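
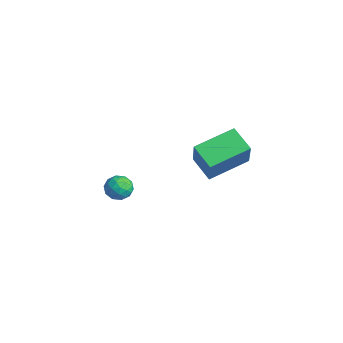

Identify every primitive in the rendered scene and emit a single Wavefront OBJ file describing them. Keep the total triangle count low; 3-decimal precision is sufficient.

v -3.047 2.982 1.921
v -4.23 2.752 2.573
v -3.117 4.998 2.505
v -4.3 4.768 3.157
v -2.08 2.552 3.523
v -3.263 2.322 4.175
v -2.15 4.568 4.107
v -3.333 4.338 4.759
v -2.757 -1.457 3.705
v -2.344 -1.101 3.291
v -2.136 -2.359 3.549
v -1.723 -2.003 3.135
v -1.735 -1.868 3.805
v -2.119 -1.311 3.902
v -2.361 -2.149 2.938
v -2.745 -1.592 3.035
v -2.1 -1.529 2.818
v -1.713 -1.356 3.354
v -2.767 -2.104 3.486
v -2.38 -1.931 4.022
v -2.605 -1.2 3.512
v -1.875 -2.26 3.328
v -1.882 -2.181 3.722
v -1.64 -1.972 3.479
v -2.472 -1.323 3.87
v -2.23 -1.114 3.628
v -1.872 -1.565 3.93
v -2.25 -2.346 3.212
v -2.008 -2.137 2.97
v -2.84 -1.488 3.361
v -2.598 -1.279 3.118
v -2.608 -1.895 2.91
v -2.219 -1.243 2.991
v -1.854 -1.773 2.899
v -2.229 -1.858 2.783
v -2.454 -1.531 2.84
v -1.991 -1.141 3.306
v -1.626 -1.671 3.214
v -1.633 -1.591 3.608
v -1.859 -1.264 3.664
v -1.848 -1.392 3.027
v -2.854 -1.789 3.626
v -2.489 -2.319 3.534
v -2.621 -2.196 3.176
v -2.847 -1.869 3.232
v -2.626 -1.687 3.941
v -2.261 -2.217 3.849
v -2.026 -1.929 4
v -2.251 -1.602 4.057
v -2.632 -2.068 3.813
f 2 4 1
f 5 2 1
f 1 4 3
f 3 5 1
f 2 8 4
f 6 2 5
f 6 8 2
f 4 8 3
f 7 5 3
f 3 8 7
f 7 6 5
f 8 6 7
f 9 46 25
f 46 20 49
f 25 49 14
f 46 49 25
f 9 25 21
f 25 14 26
f 21 26 10
f 25 26 21
f 9 21 30
f 21 10 31
f 30 31 16
f 21 31 30
f 9 30 42
f 30 16 45
f 42 45 19
f 30 45 42
f 9 42 46
f 42 19 50
f 46 50 20
f 42 50 46
f 10 26 37
f 26 14 40
f 37 40 18
f 26 40 37
f 14 49 27
f 49 20 48
f 27 48 13
f 49 48 27
f 20 50 47
f 50 19 43
f 47 43 11
f 50 43 47
f 19 45 44
f 45 16 32
f 44 32 15
f 45 32 44
f 16 31 36
f 31 10 33
f 36 33 17
f 31 33 36
f 12 38 24
f 38 18 39
f 24 39 13
f 38 39 24
f 12 24 22
f 24 13 23
f 22 23 11
f 24 23 22
f 12 22 29
f 22 11 28
f 29 28 15
f 22 28 29
f 12 29 34
f 29 15 35
f 34 35 17
f 29 35 34
f 12 34 38
f 34 17 41
f 38 41 18
f 34 41 38
f 13 39 27
f 39 18 40
f 27 40 14
f 39 40 27
f 11 23 47
f 23 13 48
f 47 48 20
f 23 48 47
f 15 28 44
f 28 11 43
f 44 43 19
f 28 43 44
f 17 35 36
f 35 15 32
f 36 32 16
f 35 32 36
f 18 41 37
f 41 17 33
f 37 33 10
f 41 33 37



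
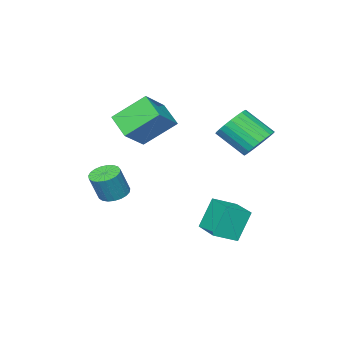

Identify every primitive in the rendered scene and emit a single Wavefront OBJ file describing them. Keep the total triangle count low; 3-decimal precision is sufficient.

v -2.314 2.849 2.258
v -1.388 3.128 2.101
v -0.799 1.831 3.265
v -1.726 1.551 3.422
v -1.484 3.35 2.397
v -0.895 2.053 3.561
v -1.706 3.496 2.672
v -1.117 2.199 3.836
v -2.021 3.543 2.884
v -1.432 2.246 4.048
v -2.38 3.485 3
v -1.792 2.187 4.165
v -2.73 3.33 3.004
v -2.141 2.032 4.168
v -3.016 3.101 2.894
v -2.427 1.804 4.058
v -3.195 2.834 2.687
v -2.606 1.537 3.851
v -3.241 2.569 2.415
v -2.652 1.272 3.579
v -3.145 2.347 2.119
v -2.556 1.05 3.283
v -2.923 2.201 1.844
v -2.334 0.904 3.008
v -2.608 2.154 1.632
v -2.019 0.857 2.796
v -2.248 2.213 1.515
v -1.66 0.915 2.68
v -1.899 2.368 1.512
v -1.31 1.07 2.676
v -1.613 2.596 1.622
v -1.024 1.299 2.786
v -1.434 2.863 1.829
v -0.845 1.566 2.993
v -1.074 1.83 -3.349
v -1.8 1.936 -1.739
v -0.488 3.44 -3.191
v -1.214 3.545 -1.58
v 0.034 1.375 -2.82
v -0.692 1.48 -1.209
v 0.62 2.984 -2.661
v -0.106 3.09 -1.051
v 1.825 -2.524 -1.44
v 2.493 -2.821 -1.711
v 3.064 -2.832 -0.291
v 2.395 -2.536 -0.02
v 2.548 -2.502 -1.73
v 3.119 -2.513 -0.311
v 2.478 -2.186 -1.7
v 3.048 -2.197 -0.28
v 2.295 -1.93 -1.624
v 2.865 -1.941 -0.205
v 2.03 -1.776 -1.517
v 2.601 -1.787 -0.097
v 1.73 -1.752 -1.396
v 2.301 -1.763 0.024
v 1.446 -1.861 -1.283
v 2.017 -1.872 0.137
v 1.228 -2.085 -1.197
v 1.799 -2.096 0.223
v 1.113 -2.385 -1.153
v 1.684 -2.396 0.267
v 1.121 -2.709 -1.158
v 1.692 -2.72 0.261
v 1.251 -3.001 -1.213
v 1.821 -3.012 0.207
v 1.479 -3.211 -1.306
v 2.05 -3.222 0.113
v 1.768 -3.302 -1.423
v 2.339 -3.313 -0.004
v 2.066 -3.259 -1.543
v 2.637 -3.27 -0.123
v 2.323 -3.089 -1.644
v 2.894 -3.1 -0.225
v -1.466 -1.811 2.411
v -1.737 -3.113 3.188
v -0.076 -1.503 3.411
v -0.347 -2.805 4.188
v -0.253 -2.875 1.052
v -0.524 -4.177 1.829
v 1.137 -2.567 2.052
v 0.866 -3.869 2.829
f 2 1 5
f 2 5 3
f 3 5 6
f 3 6 4
f 5 1 7
f 5 7 6
f 6 7 8
f 6 8 4
f 7 1 9
f 7 9 8
f 8 9 10
f 8 10 4
f 9 1 11
f 9 11 10
f 10 11 12
f 10 12 4
f 11 1 13
f 11 13 12
f 12 13 14
f 12 14 4
f 13 1 15
f 13 15 14
f 14 15 16
f 14 16 4
f 15 1 17
f 15 17 16
f 16 17 18
f 16 18 4
f 17 1 19
f 17 19 18
f 18 19 20
f 18 20 4
f 19 1 21
f 19 21 20
f 20 21 22
f 20 22 4
f 21 1 23
f 21 23 22
f 22 23 24
f 22 24 4
f 23 1 25
f 23 25 24
f 24 25 26
f 24 26 4
f 25 1 27
f 25 27 26
f 26 27 28
f 26 28 4
f 27 1 29
f 27 29 28
f 28 29 30
f 28 30 4
f 29 1 31
f 29 31 30
f 30 31 32
f 30 32 4
f 31 1 33
f 31 33 32
f 32 33 34
f 32 34 4
f 33 1 2
f 33 2 34
f 34 2 3
f 34 3 4
f 36 38 35
f 39 36 35
f 35 38 37
f 37 39 35
f 36 42 38
f 40 36 39
f 40 42 36
f 38 42 37
f 41 39 37
f 37 42 41
f 41 40 39
f 42 40 41
f 44 43 47
f 44 47 45
f 45 47 48
f 45 48 46
f 47 43 49
f 47 49 48
f 48 49 50
f 48 50 46
f 49 43 51
f 49 51 50
f 50 51 52
f 50 52 46
f 51 43 53
f 51 53 52
f 52 53 54
f 52 54 46
f 53 43 55
f 53 55 54
f 54 55 56
f 54 56 46
f 55 43 57
f 55 57 56
f 56 57 58
f 56 58 46
f 57 43 59
f 57 59 58
f 58 59 60
f 58 60 46
f 59 43 61
f 59 61 60
f 60 61 62
f 60 62 46
f 61 43 63
f 61 63 62
f 62 63 64
f 62 64 46
f 63 43 65
f 63 65 64
f 64 65 66
f 64 66 46
f 65 43 67
f 65 67 66
f 66 67 68
f 66 68 46
f 67 43 69
f 67 69 68
f 68 69 70
f 68 70 46
f 69 43 71
f 69 71 70
f 70 71 72
f 70 72 46
f 71 43 73
f 71 73 72
f 72 73 74
f 72 74 46
f 73 43 44
f 73 44 74
f 74 44 45
f 74 45 46
f 76 78 75
f 79 76 75
f 75 78 77
f 77 79 75
f 76 82 78
f 80 76 79
f 80 82 76
f 78 82 77
f 81 79 77
f 77 82 81
f 81 80 79
f 82 80 81



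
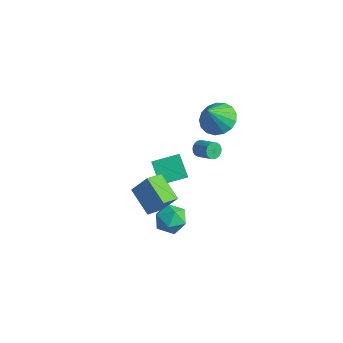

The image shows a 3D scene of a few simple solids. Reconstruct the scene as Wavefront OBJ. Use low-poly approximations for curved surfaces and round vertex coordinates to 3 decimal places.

v -1.544 2.881 1.388
v -1.306 2.759 0.954
v -0.339 2.778 1.477
v -0.576 2.899 1.912
v -1.31 3.003 0.952
v -0.343 3.022 1.476
v -1.367 3.219 1.05
v -0.4 3.238 1.574
v -1.465 3.358 1.226
v -0.498 3.376 1.75
v -1.581 3.387 1.439
v -0.614 3.406 1.962
v -1.688 3.3 1.64
v -0.721 3.319 2.164
v -1.762 3.117 1.784
v -0.795 3.136 2.307
v -1.786 2.88 1.837
v -0.819 2.899 2.36
v -1.755 2.643 1.787
v -0.788 2.662 2.311
v -1.675 2.46 1.646
v -0.708 2.479 2.17
v -1.565 2.374 1.446
v -0.598 2.393 1.969
v -1.45 2.404 1.232
v -0.483 2.423 1.756
v -1.356 2.543 1.055
v -0.389 2.562 1.579
v -1.774 4.417 2.656
v -0.889 3.961 2.357
v -1.746 3.563 4.044
v -0.737 4.366 2.603
v -0.822 4.783 2.862
v -1.126 5.116 3.073
v -1.578 5.289 3.189
v -2.075 5.262 3.183
v -2.503 5.042 3.056
v -2.764 4.679 2.838
v -2.799 4.256 2.578
v -2.598 3.87 2.336
v -2.209 3.609 2.167
v -1.72 3.534 2.111
v -1.244 3.661 2.179
v -1.651 1.87 -3.449
v -0.942 1.232 -3.664
v -2.738 0.828 -3.936
v -2.029 0.19 -4.151
v -2.22 0.412 -3.218
v -1.548 1.056 -2.917
v -2.132 1.004 -4.683
v -1.46 1.648 -4.382
v -1.239 0.697 -4.427
v -1.294 0.331 -3.522
v -2.386 1.729 -4.078
v -2.441 1.363 -3.173
v -4.554 2.343 -1.781
v -3.658 1.415 -0.318
v -3.764 3.613 -1.46
v -2.868 2.685 0.003
v -3.492 1.915 -2.703
v -2.596 0.987 -1.24
v -2.702 3.185 -2.382
v -1.806 2.257 -0.919
v -1.233 -1.23 -0.985
v -2.733 -0.922 -0.247
v -1.229 -0.221 -1.398
v -2.729 0.087 -0.66
v -0.551 -0.747 0.2
v -2.051 -0.439 0.938
v -0.547 0.262 -0.213
v -2.047 0.57 0.525
f 2 1 5
f 2 5 3
f 3 5 6
f 3 6 4
f 5 1 7
f 5 7 6
f 6 7 8
f 6 8 4
f 7 1 9
f 7 9 8
f 8 9 10
f 8 10 4
f 9 1 11
f 9 11 10
f 10 11 12
f 10 12 4
f 11 1 13
f 11 13 12
f 12 13 14
f 12 14 4
f 13 1 15
f 13 15 14
f 14 15 16
f 14 16 4
f 15 1 17
f 15 17 16
f 16 17 18
f 16 18 4
f 17 1 19
f 17 19 18
f 18 19 20
f 18 20 4
f 19 1 21
f 19 21 20
f 20 21 22
f 20 22 4
f 21 1 23
f 21 23 22
f 22 23 24
f 22 24 4
f 23 1 25
f 23 25 24
f 24 25 26
f 24 26 4
f 25 1 27
f 25 27 26
f 26 27 28
f 26 28 4
f 27 1 2
f 27 2 28
f 28 2 3
f 28 3 4
f 30 29 32
f 30 32 31
f 32 29 33
f 32 33 31
f 33 29 34
f 33 34 31
f 34 29 35
f 34 35 31
f 35 29 36
f 35 36 31
f 36 29 37
f 36 37 31
f 37 29 38
f 37 38 31
f 38 29 39
f 38 39 31
f 39 29 40
f 39 40 31
f 40 29 41
f 40 41 31
f 41 29 42
f 41 42 31
f 42 29 43
f 42 43 31
f 43 29 30
f 43 30 31
f 44 55 49
f 44 49 45
f 44 45 51
f 44 51 54
f 44 54 55
f 45 49 53
f 49 55 48
f 55 54 46
f 54 51 50
f 51 45 52
f 47 53 48
f 47 48 46
f 47 46 50
f 47 50 52
f 47 52 53
f 48 53 49
f 46 48 55
f 50 46 54
f 52 50 51
f 53 52 45
f 57 59 56
f 60 57 56
f 56 59 58
f 58 60 56
f 57 63 59
f 61 57 60
f 61 63 57
f 59 63 58
f 62 60 58
f 58 63 62
f 62 61 60
f 63 61 62
f 65 67 64
f 68 65 64
f 64 67 66
f 66 68 64
f 65 71 67
f 69 65 68
f 69 71 65
f 67 71 66
f 70 68 66
f 66 71 70
f 70 69 68
f 71 69 70



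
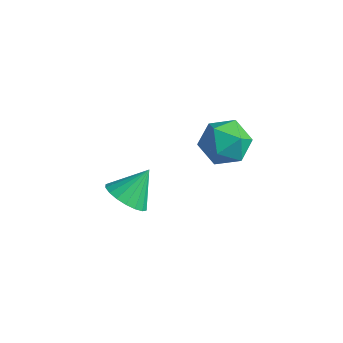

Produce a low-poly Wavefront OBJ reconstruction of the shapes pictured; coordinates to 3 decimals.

v -3.242 -3.584 -4.15
v -2.195 -3.791 -4.23
v -2.918 -2.416 -2.93
v -2.259 -3.441 -4.548
v -2.517 -3.12 -4.786
v -2.919 -2.891 -4.899
v -3.385 -2.799 -4.863
v -3.823 -2.862 -4.686
v -4.145 -3.069 -4.403
v -4.289 -3.377 -4.07
v -4.225 -3.726 -3.753
v -3.967 -4.048 -3.514
v -3.565 -4.277 -3.402
v -3.099 -4.369 -3.437
v -2.662 -4.305 -3.614
v -2.339 -4.099 -3.897
v -0.438 -1.613 1.312
v 0.229 -0.879 0.657
v 0.971 -2.921 1.283
v 1.638 -2.187 0.628
v 1.404 -1.924 1.763
v 0.533 -1.116 1.781
v 0.667 -2.684 0.159
v -0.204 -1.876 0.177
v 0.912 -1.541 -0.055
v 1.368 -1.071 0.937
v -0.168 -2.729 1.003
v 0.288 -2.259 1.995
f 2 1 4
f 2 4 3
f 4 1 5
f 4 5 3
f 5 1 6
f 5 6 3
f 6 1 7
f 6 7 3
f 7 1 8
f 7 8 3
f 8 1 9
f 8 9 3
f 9 1 10
f 9 10 3
f 10 1 11
f 10 11 3
f 11 1 12
f 11 12 3
f 12 1 13
f 12 13 3
f 13 1 14
f 13 14 3
f 14 1 15
f 14 15 3
f 15 1 16
f 15 16 3
f 16 1 2
f 16 2 3
f 17 28 22
f 17 22 18
f 17 18 24
f 17 24 27
f 17 27 28
f 18 22 26
f 22 28 21
f 28 27 19
f 27 24 23
f 24 18 25
f 20 26 21
f 20 21 19
f 20 19 23
f 20 23 25
f 20 25 26
f 21 26 22
f 19 21 28
f 23 19 27
f 25 23 24
f 26 25 18



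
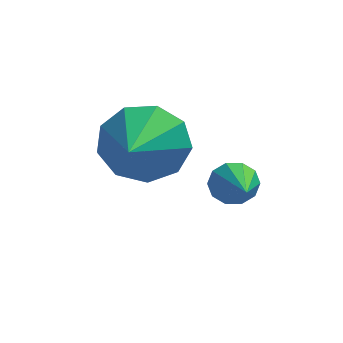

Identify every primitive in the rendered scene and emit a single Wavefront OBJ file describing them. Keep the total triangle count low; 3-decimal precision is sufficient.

v -3.059 0.604 -0.942
v -2.2 0.83 -0.345
v -3.181 -1.264 -0.058
v -2.81 1.036 0.005
v -3.536 1.039 -0.089
v -4.039 0.839 -0.581
v -4.083 0.528 -1.243
v -3.648 0.253 -1.764
v -2.938 0.142 -1.9
v -2.284 0.247 -1.588
v -1.993 0.519 -0.974
v -1.063 0.104 -1.795
v -0.595 0.048 -2.132
v -0.717 -1.404 -1.065
v -0.496 0.216 -1.831
v -0.613 0.342 -1.517
v -0.903 0.376 -1.308
v -1.253 0.306 -1.285
v -1.532 0.159 -1.457
v -1.631 -0.009 -1.758
v -1.513 -0.134 -2.072
v -1.224 -0.168 -2.281
v -0.873 -0.099 -2.304
f 2 1 4
f 2 4 3
f 4 1 5
f 4 5 3
f 5 1 6
f 5 6 3
f 6 1 7
f 6 7 3
f 7 1 8
f 7 8 3
f 8 1 9
f 8 9 3
f 9 1 10
f 9 10 3
f 10 1 11
f 10 11 3
f 11 1 2
f 11 2 3
f 13 12 15
f 13 15 14
f 15 12 16
f 15 16 14
f 16 12 17
f 16 17 14
f 17 12 18
f 17 18 14
f 18 12 19
f 18 19 14
f 19 12 20
f 19 20 14
f 20 12 21
f 20 21 14
f 21 12 22
f 21 22 14
f 22 12 23
f 22 23 14
f 23 12 13
f 23 13 14



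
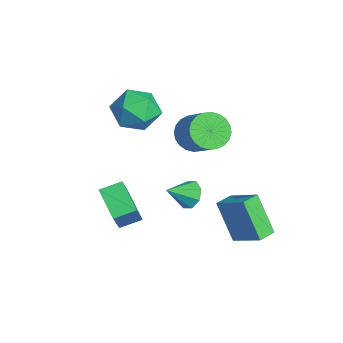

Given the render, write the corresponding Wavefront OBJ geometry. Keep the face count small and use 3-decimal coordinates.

v -0.672 -1.476 2.609
v 0.02 -1.811 1.717
v -2.2 -2.109 1.663
v -1.508 -2.444 0.771
v -1.457 -3.012 1.801
v -0.512 -2.621 2.386
v -1.668 -1.299 0.994
v -0.723 -0.908 1.579
v -0.596 -1.701 0.719
v -0.465 -2.76 1.217
v -1.715 -1.16 2.163
v -1.584 -2.219 2.661
v 2.452 0.649 -2.047
v 3.572 1.488 -1.229
v 1.948 1.38 -2.106
v 3.068 2.219 -1.289
v 3.372 1.141 -3.811
v 4.492 1.98 -2.994
v 2.868 1.872 -3.871
v 3.988 2.711 -3.053
v 0.706 0.139 1.159
v 1.26 0.309 0.431
v 2.467 0.67 1.433
v 1.914 0.501 2.161
v 1.115 0.637 0.488
v 2.322 0.998 1.49
v 0.908 0.889 0.646
v 2.115 1.25 1.648
v 0.67 1.027 0.883
v 1.877 1.388 1.885
v 0.438 1.03 1.162
v 1.645 1.391 2.164
v 0.246 0.897 1.44
v 1.454 1.258 2.442
v 0.125 0.649 1.676
v 1.332 1.01 2.678
v 0.092 0.324 1.833
v 1.299 0.685 2.835
v 0.153 -0.03 1.887
v 1.36 0.331 2.889
v 0.298 -0.358 1.83
v 1.505 0.003 2.832
v 0.505 -0.61 1.672
v 1.712 -0.249 2.674
v 0.743 -0.748 1.435
v 1.95 -0.387 2.437
v 0.975 -0.751 1.156
v 2.182 -0.39 2.158
v 1.166 -0.618 0.878
v 2.374 -0.257 1.88
v 1.288 -0.37 0.642
v 2.495 -0.009 1.644
v 1.321 -0.045 0.485
v 2.528 0.316 1.487
v 2.306 -3.406 -2.993
v 1.021 -3.731 -2.152
v 2.259 -2.424 -2.685
v 0.974 -2.75 -1.844
v 3.566 -3.89 -1.256
v 2.281 -4.216 -0.415
v 3.519 -2.909 -0.948
v 2.234 -3.234 -0.107
v 2.15 -0.406 -1.547
v 2.451 0.002 -1.022
v 2.39 -1.454 -0.873
v 1.903 -0.075 -0.945
v 1.499 -0.345 -1.221
v 1.477 -0.651 -1.689
v 1.848 -0.813 -2.073
v 2.397 -0.736 -2.149
v 2.8 -0.466 -1.873
v 2.823 -0.16 -1.406
f 1 12 6
f 1 6 2
f 1 2 8
f 1 8 11
f 1 11 12
f 2 6 10
f 6 12 5
f 12 11 3
f 11 8 7
f 8 2 9
f 4 10 5
f 4 5 3
f 4 3 7
f 4 7 9
f 4 9 10
f 5 10 6
f 3 5 12
f 7 3 11
f 9 7 8
f 10 9 2
f 14 16 13
f 17 14 13
f 13 16 15
f 15 17 13
f 14 20 16
f 18 14 17
f 18 20 14
f 16 20 15
f 19 17 15
f 15 20 19
f 19 18 17
f 20 18 19
f 22 21 25
f 22 25 23
f 23 25 26
f 23 26 24
f 25 21 27
f 25 27 26
f 26 27 28
f 26 28 24
f 27 21 29
f 27 29 28
f 28 29 30
f 28 30 24
f 29 21 31
f 29 31 30
f 30 31 32
f 30 32 24
f 31 21 33
f 31 33 32
f 32 33 34
f 32 34 24
f 33 21 35
f 33 35 34
f 34 35 36
f 34 36 24
f 35 21 37
f 35 37 36
f 36 37 38
f 36 38 24
f 37 21 39
f 37 39 38
f 38 39 40
f 38 40 24
f 39 21 41
f 39 41 40
f 40 41 42
f 40 42 24
f 41 21 43
f 41 43 42
f 42 43 44
f 42 44 24
f 43 21 45
f 43 45 44
f 44 45 46
f 44 46 24
f 45 21 47
f 45 47 46
f 46 47 48
f 46 48 24
f 47 21 49
f 47 49 48
f 48 49 50
f 48 50 24
f 49 21 51
f 49 51 50
f 50 51 52
f 50 52 24
f 51 21 53
f 51 53 52
f 52 53 54
f 52 54 24
f 53 21 22
f 53 22 54
f 54 22 23
f 54 23 24
f 56 58 55
f 59 56 55
f 55 58 57
f 57 59 55
f 56 62 58
f 60 56 59
f 60 62 56
f 58 62 57
f 61 59 57
f 57 62 61
f 61 60 59
f 62 60 61
f 64 63 66
f 64 66 65
f 66 63 67
f 66 67 65
f 67 63 68
f 67 68 65
f 68 63 69
f 68 69 65
f 69 63 70
f 69 70 65
f 70 63 71
f 70 71 65
f 71 63 72
f 71 72 65
f 72 63 64
f 72 64 65



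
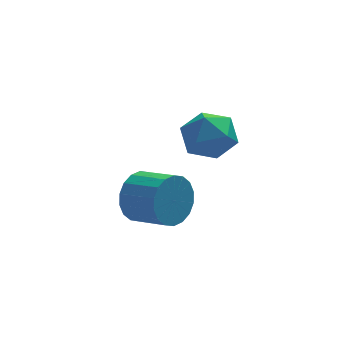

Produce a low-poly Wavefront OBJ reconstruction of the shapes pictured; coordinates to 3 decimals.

v 1.99 -2.491 4.103
v 2.676 -2.562 3.31
v 1.464 -4.078 3.79
v 2.15 -4.149 2.997
v 2.496 -4.111 3.989
v 2.821 -3.13 4.183
v 1.319 -3.51 2.917
v 1.644 -2.529 3.111
v 2.262 -3.192 2.577
v 2.989 -3.563 3.239
v 1.151 -3.077 3.861
v 1.878 -3.448 4.523
v -0.051 -2.191 -0.029
v 0.51 -2.04 -0.891
v 1.472 -3.118 -0.454
v 0.911 -3.269 0.409
v 0.703 -1.746 -0.59
v 1.665 -2.824 -0.153
v 0.746 -1.54 -0.178
v 1.708 -2.618 0.259
v 0.631 -1.463 0.264
v 1.594 -2.541 0.701
v 0.382 -1.53 0.648
v 1.344 -2.608 1.085
v 0.046 -1.728 0.898
v 1.009 -2.806 1.335
v -0.308 -2.018 0.964
v 0.654 -3.096 1.401
v -0.612 -2.342 0.834
v 0.35 -3.42 1.271
v -0.805 -2.636 0.533
v 0.157 -3.714 0.97
v -0.848 -2.842 0.121
v 0.114 -3.92 0.558
v -0.734 -2.919 -0.321
v 0.229 -3.997 0.116
v -0.484 -2.852 -0.705
v 0.478 -3.93 -0.268
v -0.149 -2.654 -0.955
v 0.814 -3.732 -0.518
v 0.206 -2.364 -1.021
v 1.168 -3.442 -0.584
f 1 12 6
f 1 6 2
f 1 2 8
f 1 8 11
f 1 11 12
f 2 6 10
f 6 12 5
f 12 11 3
f 11 8 7
f 8 2 9
f 4 10 5
f 4 5 3
f 4 3 7
f 4 7 9
f 4 9 10
f 5 10 6
f 3 5 12
f 7 3 11
f 9 7 8
f 10 9 2
f 14 13 17
f 14 17 15
f 15 17 18
f 15 18 16
f 17 13 19
f 17 19 18
f 18 19 20
f 18 20 16
f 19 13 21
f 19 21 20
f 20 21 22
f 20 22 16
f 21 13 23
f 21 23 22
f 22 23 24
f 22 24 16
f 23 13 25
f 23 25 24
f 24 25 26
f 24 26 16
f 25 13 27
f 25 27 26
f 26 27 28
f 26 28 16
f 27 13 29
f 27 29 28
f 28 29 30
f 28 30 16
f 29 13 31
f 29 31 30
f 30 31 32
f 30 32 16
f 31 13 33
f 31 33 32
f 32 33 34
f 32 34 16
f 33 13 35
f 33 35 34
f 34 35 36
f 34 36 16
f 35 13 37
f 35 37 36
f 36 37 38
f 36 38 16
f 37 13 39
f 37 39 38
f 38 39 40
f 38 40 16
f 39 13 41
f 39 41 40
f 40 41 42
f 40 42 16
f 41 13 14
f 41 14 42
f 42 14 15
f 42 15 16



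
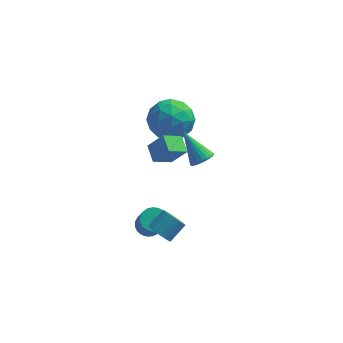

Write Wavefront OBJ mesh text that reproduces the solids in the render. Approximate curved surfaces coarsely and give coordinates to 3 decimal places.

v 2.195 -3.806 -2.912
v 2.701 -4.177 -3.04
v 3.331 -3.524 -2.435
v 2.825 -3.154 -2.308
v 2.712 -4.013 -3.228
v 3.342 -3.36 -2.624
v 2.644 -3.817 -3.368
v 3.274 -3.165 -2.764
v 2.508 -3.62 -3.439
v 3.138 -2.968 -2.834
v 2.324 -3.452 -3.429
v 2.954 -2.799 -2.825
v 2.121 -3.337 -3.341
v 2.751 -2.685 -2.736
v 1.928 -3.293 -3.188
v 2.559 -2.641 -2.583
v 1.777 -3.328 -2.992
v 2.407 -2.676 -2.387
v 1.689 -3.436 -2.785
v 2.319 -2.783 -2.18
v 1.678 -3.6 -2.596
v 2.308 -2.947 -1.992
v 1.746 -3.795 -2.456
v 2.376 -3.143 -1.852
v 1.882 -3.992 -2.386
v 2.512 -3.34 -1.781
v 2.066 -4.161 -2.395
v 2.696 -3.508 -1.791
v 2.269 -4.275 -2.484
v 2.899 -3.623 -1.879
v 2.461 -4.319 -2.637
v 3.092 -3.667 -2.032
v 2.613 -4.284 -2.833
v 3.243 -3.632 -2.228
v 1.114 2.24 -0.462
v 1.688 3.157 0.102
v 2.852 1.523 -1.062
v 3.426 2.44 -0.498
v 2.867 1.575 0.156
v 1.792 2.019 0.527
v 2.748 2.661 -1.487
v 1.673 3.105 -1.116
v 2.697 3.417 -0.531
v 2.771 2.746 0.484
v 1.769 1.934 -1.444
v 1.843 1.263 -0.429
v 1.249 2.762 -0.127
v 3.291 1.918 -0.833
v 2.963 1.41 -0.448
v 3.3 1.949 -0.116
v 1.31 2.093 0.122
v 1.647 2.631 0.454
v 2.34 1.702 0.486
v 2.893 2.049 -1.414
v 3.23 2.587 -1.082
v 1.24 2.731 -0.844
v 1.577 3.27 -0.512
v 2.2 2.978 -1.446
v 2.179 3.454 -0.168
v 3.2 3.032 -0.521
v 2.802 3.162 -1.102
v 2.17 3.423 -0.884
v 2.222 3.059 0.429
v 3.243 2.637 0.076
v 2.915 2.129 0.461
v 2.284 2.39 0.679
v 2.815 3.212 0.057
v 1.297 2.043 -1.036
v 2.318 1.621 -1.389
v 2.256 2.29 -1.639
v 1.625 2.551 -1.421
v 1.34 1.648 -0.439
v 2.361 1.226 -0.792
v 2.37 1.257 -0.076
v 1.738 1.518 0.142
v 1.725 1.468 -1.017
v 2.518 -0.688 -0.666
v 1.711 -1.216 -0.117
v 2.199 0.144 -0.334
v 1.392 -0.385 0.214
v 3.248 -0.795 0.306
v 2.441 -1.324 0.854
v 2.929 0.036 0.637
v 2.122 -0.492 1.186
v 3.992 -1.785 0.817
v 4.289 -2.131 1.238
v 3.068 -1.015 2.103
v 4.44 -1.923 1.222
v 4.515 -1.691 1.137
v 4.498 -1.476 0.996
v 4.395 -1.314 0.824
v 4.221 -1.233 0.652
v 4.008 -1.248 0.507
v 3.792 -1.356 0.417
v 3.61 -1.538 0.395
v 3.495 -1.762 0.447
v 3.465 -1.991 0.563
v 3.527 -2.184 0.722
v 3.668 -2.308 0.898
v 3.866 -2.341 1.06
v 4.085 -2.279 1.18
v 1.537 -1.949 -4.362
v 1.981 -2.305 -4.675
v 2.307 -3.187 -3.211
v 1.863 -2.831 -2.898
v 2.13 -2.099 -4.584
v 2.455 -2.981 -3.12
v 2.175 -1.866 -4.454
v 2.501 -2.748 -2.99
v 2.111 -1.648 -4.308
v 2.436 -2.53 -2.844
v 1.947 -1.482 -4.172
v 2.272 -2.364 -2.708
v 1.712 -1.396 -4.068
v 2.038 -2.278 -2.604
v 1.447 -1.407 -4.015
v 1.773 -2.288 -2.551
v 1.198 -1.511 -4.023
v 1.524 -2.392 -2.558
v 1.007 -1.69 -4.089
v 1.333 -2.572 -2.624
v 0.908 -1.915 -4.202
v 1.234 -2.797 -2.738
v 0.918 -2.145 -4.343
v 1.243 -3.027 -2.878
v 1.035 -2.342 -4.487
v 1.36 -3.224 -3.023
v 1.238 -2.471 -4.61
v 1.564 -3.352 -3.145
v 1.494 -2.509 -4.69
v 1.819 -3.391 -3.225
v 1.757 -2.451 -4.713
v 2.082 -3.332 -3.249
f 2 1 5
f 2 5 3
f 3 5 6
f 3 6 4
f 5 1 7
f 5 7 6
f 6 7 8
f 6 8 4
f 7 1 9
f 7 9 8
f 8 9 10
f 8 10 4
f 9 1 11
f 9 11 10
f 10 11 12
f 10 12 4
f 11 1 13
f 11 13 12
f 12 13 14
f 12 14 4
f 13 1 15
f 13 15 14
f 14 15 16
f 14 16 4
f 15 1 17
f 15 17 16
f 16 17 18
f 16 18 4
f 17 1 19
f 17 19 18
f 18 19 20
f 18 20 4
f 19 1 21
f 19 21 20
f 20 21 22
f 20 22 4
f 21 1 23
f 21 23 22
f 22 23 24
f 22 24 4
f 23 1 25
f 23 25 24
f 24 25 26
f 24 26 4
f 25 1 27
f 25 27 26
f 26 27 28
f 26 28 4
f 27 1 29
f 27 29 28
f 28 29 30
f 28 30 4
f 29 1 31
f 29 31 30
f 30 31 32
f 30 32 4
f 31 1 33
f 31 33 32
f 32 33 34
f 32 34 4
f 33 1 2
f 33 2 34
f 34 2 3
f 34 3 4
f 35 72 51
f 72 46 75
f 51 75 40
f 72 75 51
f 35 51 47
f 51 40 52
f 47 52 36
f 51 52 47
f 35 47 56
f 47 36 57
f 56 57 42
f 47 57 56
f 35 56 68
f 56 42 71
f 68 71 45
f 56 71 68
f 35 68 72
f 68 45 76
f 72 76 46
f 68 76 72
f 36 52 63
f 52 40 66
f 63 66 44
f 52 66 63
f 40 75 53
f 75 46 74
f 53 74 39
f 75 74 53
f 46 76 73
f 76 45 69
f 73 69 37
f 76 69 73
f 45 71 70
f 71 42 58
f 70 58 41
f 71 58 70
f 42 57 62
f 57 36 59
f 62 59 43
f 57 59 62
f 38 64 50
f 64 44 65
f 50 65 39
f 64 65 50
f 38 50 48
f 50 39 49
f 48 49 37
f 50 49 48
f 38 48 55
f 48 37 54
f 55 54 41
f 48 54 55
f 38 55 60
f 55 41 61
f 60 61 43
f 55 61 60
f 38 60 64
f 60 43 67
f 64 67 44
f 60 67 64
f 39 65 53
f 65 44 66
f 53 66 40
f 65 66 53
f 37 49 73
f 49 39 74
f 73 74 46
f 49 74 73
f 41 54 70
f 54 37 69
f 70 69 45
f 54 69 70
f 43 61 62
f 61 41 58
f 62 58 42
f 61 58 62
f 44 67 63
f 67 43 59
f 63 59 36
f 67 59 63
f 78 80 77
f 81 78 77
f 77 80 79
f 79 81 77
f 78 84 80
f 82 78 81
f 82 84 78
f 80 84 79
f 83 81 79
f 79 84 83
f 83 82 81
f 84 82 83
f 86 85 88
f 86 88 87
f 88 85 89
f 88 89 87
f 89 85 90
f 89 90 87
f 90 85 91
f 90 91 87
f 91 85 92
f 91 92 87
f 92 85 93
f 92 93 87
f 93 85 94
f 93 94 87
f 94 85 95
f 94 95 87
f 95 85 96
f 95 96 87
f 96 85 97
f 96 97 87
f 97 85 98
f 97 98 87
f 98 85 99
f 98 99 87
f 99 85 100
f 99 100 87
f 100 85 101
f 100 101 87
f 101 85 86
f 101 86 87
f 103 102 106
f 103 106 104
f 104 106 107
f 104 107 105
f 106 102 108
f 106 108 107
f 107 108 109
f 107 109 105
f 108 102 110
f 108 110 109
f 109 110 111
f 109 111 105
f 110 102 112
f 110 112 111
f 111 112 113
f 111 113 105
f 112 102 114
f 112 114 113
f 113 114 115
f 113 115 105
f 114 102 116
f 114 116 115
f 115 116 117
f 115 117 105
f 116 102 118
f 116 118 117
f 117 118 119
f 117 119 105
f 118 102 120
f 118 120 119
f 119 120 121
f 119 121 105
f 120 102 122
f 120 122 121
f 121 122 123
f 121 123 105
f 122 102 124
f 122 124 123
f 123 124 125
f 123 125 105
f 124 102 126
f 124 126 125
f 125 126 127
f 125 127 105
f 126 102 128
f 126 128 127
f 127 128 129
f 127 129 105
f 128 102 130
f 128 130 129
f 129 130 131
f 129 131 105
f 130 102 132
f 130 132 131
f 131 132 133
f 131 133 105
f 132 102 103
f 132 103 133
f 133 103 104
f 133 104 105



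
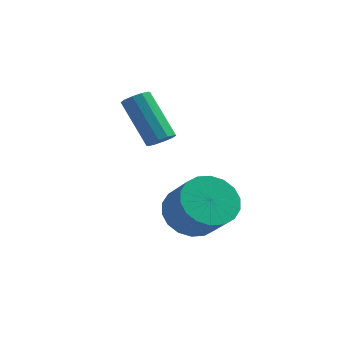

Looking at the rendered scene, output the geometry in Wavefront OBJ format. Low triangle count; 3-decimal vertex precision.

v -0.226 -1.034 0.318
v 0.556 -1.02 -0.352
v 1.428 -1.692 0.652
v 0.646 -1.706 1.322
v 0.606 -0.622 -0.129
v 1.478 -1.295 0.875
v 0.491 -0.306 0.183
v 1.363 -0.979 1.187
v 0.234 -0.135 0.521
v 1.105 -0.807 1.525
v -0.114 -0.141 0.819
v 0.757 -0.813 1.823
v -0.485 -0.324 1.018
v 0.387 -0.996 2.022
v -0.804 -0.648 1.078
v 0.068 -1.32 2.082
v -1.008 -1.048 0.988
v -0.136 -1.72 1.992
v -1.058 -1.445 0.765
v -0.186 -2.118 1.769
v -0.943 -1.761 0.453
v -0.071 -2.434 1.457
v -0.685 -1.933 0.115
v 0.186 -2.605 1.119
v -0.337 -1.927 -0.183
v 0.534 -2.599 0.821
v 0.033 -1.744 -0.382
v 0.905 -2.416 0.622
v 0.352 -1.42 -0.442
v 1.224 -2.092 0.562
v -1.512 -0.346 2.974
v -1.199 -0.598 3.304
v -2.314 -0.006 4.816
v -2.628 0.246 4.486
v -1.087 -0.298 3.269
v -2.202 0.293 4.781
v -1.137 -0.017 3.122
v -2.253 0.574 4.634
v -1.331 0.138 2.918
v -2.447 0.73 4.43
v -1.594 0.109 2.736
v -2.71 0.701 4.248
v -1.826 -0.094 2.644
v -2.941 0.498 4.156
v -1.938 -0.393 2.679
v -3.053 0.198 4.191
v -1.887 -0.674 2.826
v -3.003 -0.083 4.338
v -1.693 -0.83 3.03
v -2.809 -0.238 4.542
v -1.43 -0.801 3.212
v -2.546 -0.209 4.724
f 2 1 5
f 2 5 3
f 3 5 6
f 3 6 4
f 5 1 7
f 5 7 6
f 6 7 8
f 6 8 4
f 7 1 9
f 7 9 8
f 8 9 10
f 8 10 4
f 9 1 11
f 9 11 10
f 10 11 12
f 10 12 4
f 11 1 13
f 11 13 12
f 12 13 14
f 12 14 4
f 13 1 15
f 13 15 14
f 14 15 16
f 14 16 4
f 15 1 17
f 15 17 16
f 16 17 18
f 16 18 4
f 17 1 19
f 17 19 18
f 18 19 20
f 18 20 4
f 19 1 21
f 19 21 20
f 20 21 22
f 20 22 4
f 21 1 23
f 21 23 22
f 22 23 24
f 22 24 4
f 23 1 25
f 23 25 24
f 24 25 26
f 24 26 4
f 25 1 27
f 25 27 26
f 26 27 28
f 26 28 4
f 27 1 29
f 27 29 28
f 28 29 30
f 28 30 4
f 29 1 2
f 29 2 30
f 30 2 3
f 30 3 4
f 32 31 35
f 32 35 33
f 33 35 36
f 33 36 34
f 35 31 37
f 35 37 36
f 36 37 38
f 36 38 34
f 37 31 39
f 37 39 38
f 38 39 40
f 38 40 34
f 39 31 41
f 39 41 40
f 40 41 42
f 40 42 34
f 41 31 43
f 41 43 42
f 42 43 44
f 42 44 34
f 43 31 45
f 43 45 44
f 44 45 46
f 44 46 34
f 45 31 47
f 45 47 46
f 46 47 48
f 46 48 34
f 47 31 49
f 47 49 48
f 48 49 50
f 48 50 34
f 49 31 51
f 49 51 50
f 50 51 52
f 50 52 34
f 51 31 32
f 51 32 52
f 52 32 33
f 52 33 34



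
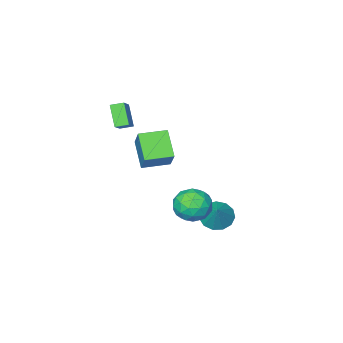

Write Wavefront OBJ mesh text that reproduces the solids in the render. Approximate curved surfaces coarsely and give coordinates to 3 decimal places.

v 2.942 -3.242 3.621
v 3.949 -2.306 4.586
v 3.282 -2.298 2.35
v 4.289 -1.361 3.315
v 3.591 -3.739 3.425
v 4.598 -2.802 4.39
v 3.931 -2.794 2.154
v 4.938 -1.858 3.119
v 0.276 1.818 -4.464
v 0.946 2.27 -5.166
v 1.024 2.802 -3.116
v 0.455 2.62 -5.149
v -0.092 2.715 -4.915
v -0.523 2.525 -4.538
v -0.7 2.111 -4.138
v -0.567 1.603 -3.841
v -0.166 1.164 -3.742
v 0.375 0.932 -3.872
v 0.884 0.981 -4.191
v 1.201 1.296 -4.596
v 1.224 1.776 -4.96
v 0.445 -3.17 -0.173
v 1.046 -1.985 1.348
v 1.022 -1.744 -1.513
v 1.623 -0.559 0.009
v 2.077 -3.901 -0.249
v 2.678 -2.716 1.273
v 2.654 -2.475 -1.588
v 3.255 -1.29 -0.067
v 2.868 4.362 -1.222
v 3.582 4.142 -2.212
v 2.838 2.398 -0.808
v 3.552 2.178 -1.798
v 4.021 2.77 -0.814
v 4.04 3.984 -1.069
v 2.38 2.556 -1.951
v 2.399 3.77 -2.206
v 3.281 3.026 -2.662
v 4.295 3.159 -1.96
v 2.125 3.381 -1.06
v 3.139 3.514 -0.358
v 3.228 4.425 -1.753
v 3.192 2.115 -1.267
v 3.468 2.463 -0.688
v 3.888 2.334 -1.27
v 3.496 4.332 -1.082
v 3.917 4.202 -1.664
v 4.174 3.396 -0.842
v 2.503 2.338 -1.356
v 2.924 2.208 -1.938
v 2.532 4.206 -1.75
v 2.952 4.077 -2.332
v 2.246 3.144 -2.178
v 3.471 3.639 -2.6
v 3.453 2.485 -2.357
v 2.764 2.707 -2.446
v 2.775 3.421 -2.597
v 4.067 3.717 -2.187
v 4.049 2.563 -1.944
v 4.325 2.911 -1.365
v 4.336 3.624 -1.515
v 3.89 3.061 -2.452
v 2.371 3.977 -1.076
v 2.353 2.823 -0.833
v 2.084 2.916 -1.505
v 2.095 3.629 -1.655
v 2.967 4.055 -0.663
v 2.949 2.901 -0.42
v 3.645 3.119 -0.423
v 3.656 3.833 -0.574
v 2.53 3.479 -0.568
f 2 4 1
f 5 2 1
f 1 4 3
f 3 5 1
f 2 8 4
f 6 2 5
f 6 8 2
f 4 8 3
f 7 5 3
f 3 8 7
f 7 6 5
f 8 6 7
f 10 9 12
f 10 12 11
f 12 9 13
f 12 13 11
f 13 9 14
f 13 14 11
f 14 9 15
f 14 15 11
f 15 9 16
f 15 16 11
f 16 9 17
f 16 17 11
f 17 9 18
f 17 18 11
f 18 9 19
f 18 19 11
f 19 9 20
f 19 20 11
f 20 9 21
f 20 21 11
f 21 9 10
f 21 10 11
f 23 25 22
f 26 23 22
f 22 25 24
f 24 26 22
f 23 29 25
f 27 23 26
f 27 29 23
f 25 29 24
f 28 26 24
f 24 29 28
f 28 27 26
f 29 27 28
f 30 67 46
f 67 41 70
f 46 70 35
f 67 70 46
f 30 46 42
f 46 35 47
f 42 47 31
f 46 47 42
f 30 42 51
f 42 31 52
f 51 52 37
f 42 52 51
f 30 51 63
f 51 37 66
f 63 66 40
f 51 66 63
f 30 63 67
f 63 40 71
f 67 71 41
f 63 71 67
f 31 47 58
f 47 35 61
f 58 61 39
f 47 61 58
f 35 70 48
f 70 41 69
f 48 69 34
f 70 69 48
f 41 71 68
f 71 40 64
f 68 64 32
f 71 64 68
f 40 66 65
f 66 37 53
f 65 53 36
f 66 53 65
f 37 52 57
f 52 31 54
f 57 54 38
f 52 54 57
f 33 59 45
f 59 39 60
f 45 60 34
f 59 60 45
f 33 45 43
f 45 34 44
f 43 44 32
f 45 44 43
f 33 43 50
f 43 32 49
f 50 49 36
f 43 49 50
f 33 50 55
f 50 36 56
f 55 56 38
f 50 56 55
f 33 55 59
f 55 38 62
f 59 62 39
f 55 62 59
f 34 60 48
f 60 39 61
f 48 61 35
f 60 61 48
f 32 44 68
f 44 34 69
f 68 69 41
f 44 69 68
f 36 49 65
f 49 32 64
f 65 64 40
f 49 64 65
f 38 56 57
f 56 36 53
f 57 53 37
f 56 53 57
f 39 62 58
f 62 38 54
f 58 54 31
f 62 54 58



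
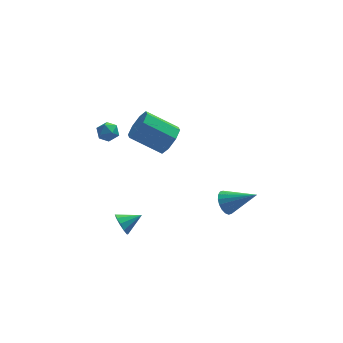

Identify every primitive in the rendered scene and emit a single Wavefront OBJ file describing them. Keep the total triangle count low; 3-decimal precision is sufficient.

v 2.133 -3.639 -1.526
v 2.502 -3.756 -2.145
v 3.567 -4.261 -0.554
v 2.583 -3.451 -2.069
v 2.575 -3.183 -1.886
v 2.48 -3.005 -1.631
v 2.316 -2.953 -1.356
v 2.115 -3.037 -1.114
v 1.919 -3.24 -0.954
v 1.765 -3.522 -0.907
v 1.683 -3.827 -0.983
v 1.691 -4.095 -1.166
v 1.787 -4.273 -1.421
v 1.951 -4.325 -1.696
v 2.151 -4.242 -1.938
v 2.348 -4.039 -2.098
v -0.482 -2.524 2.965
v 0.04 -1.935 3.403
v -1.477 -1.328 4.393
v -1.998 -1.916 3.955
v -0.23 -1.671 2.827
v -1.747 -1.063 3.817
v -0.648 -1.906 2.332
v -2.164 -1.299 3.322
v -0.968 -2.503 2.208
v -2.484 -1.896 3.198
v -1.003 -3.112 2.527
v -2.52 -2.505 3.517
v -0.733 -3.377 3.103
v -2.25 -2.769 4.093
v -0.316 -3.141 3.598
v -1.832 -2.534 4.588
v 0.004 -2.544 3.722
v -1.512 -1.937 4.712
v -3.268 -0.149 2.807
v -2.848 -0.623 2.904
v -3.772 -0.737 2.116
v -3.352 -1.211 2.213
v -3.765 -1.05 2.676
v -3.454 -0.687 3.103
v -3.166 -0.673 1.917
v -2.855 -0.31 2.344
v -2.784 -0.947 2.354
v -3.155 -1.18 2.822
v -3.465 -0.18 2.198
v -3.836 -0.413 2.666
v -3.075 -2.923 -3.058
v -2.808 -3.276 -3.587
v -2.005 -2.797 -2.602
v -2.812 -2.863 -3.693
v -2.916 -2.473 -3.556
v -3.081 -2.255 -3.229
v -3.244 -2.292 -2.837
v -3.342 -2.57 -2.529
v -3.338 -2.983 -2.423
v -3.234 -3.373 -2.559
v -3.069 -3.591 -2.886
v -2.907 -3.555 -3.279
f 2 1 4
f 2 4 3
f 4 1 5
f 4 5 3
f 5 1 6
f 5 6 3
f 6 1 7
f 6 7 3
f 7 1 8
f 7 8 3
f 8 1 9
f 8 9 3
f 9 1 10
f 9 10 3
f 10 1 11
f 10 11 3
f 11 1 12
f 11 12 3
f 12 1 13
f 12 13 3
f 13 1 14
f 13 14 3
f 14 1 15
f 14 15 3
f 15 1 16
f 15 16 3
f 16 1 2
f 16 2 3
f 18 17 21
f 18 21 19
f 19 21 22
f 19 22 20
f 21 17 23
f 21 23 22
f 22 23 24
f 22 24 20
f 23 17 25
f 23 25 24
f 24 25 26
f 24 26 20
f 25 17 27
f 25 27 26
f 26 27 28
f 26 28 20
f 27 17 29
f 27 29 28
f 28 29 30
f 28 30 20
f 29 17 31
f 29 31 30
f 30 31 32
f 30 32 20
f 31 17 33
f 31 33 32
f 32 33 34
f 32 34 20
f 33 17 18
f 33 18 34
f 34 18 19
f 34 19 20
f 35 46 40
f 35 40 36
f 35 36 42
f 35 42 45
f 35 45 46
f 36 40 44
f 40 46 39
f 46 45 37
f 45 42 41
f 42 36 43
f 38 44 39
f 38 39 37
f 38 37 41
f 38 41 43
f 38 43 44
f 39 44 40
f 37 39 46
f 41 37 45
f 43 41 42
f 44 43 36
f 48 47 50
f 48 50 49
f 50 47 51
f 50 51 49
f 51 47 52
f 51 52 49
f 52 47 53
f 52 53 49
f 53 47 54
f 53 54 49
f 54 47 55
f 54 55 49
f 55 47 56
f 55 56 49
f 56 47 57
f 56 57 49
f 57 47 58
f 57 58 49
f 58 47 48
f 58 48 49



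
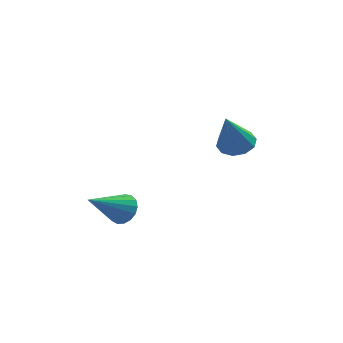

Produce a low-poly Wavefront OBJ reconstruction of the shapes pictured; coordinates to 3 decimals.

v -1.051 -0.728 -3.437
v -0.414 -1.011 -3.111
v -2.189 -2.052 -2.363
v -0.516 -0.739 -2.884
v -0.74 -0.465 -2.784
v -1.036 -0.251 -2.833
v -1.335 -0.146 -3.021
v -1.57 -0.174 -3.304
v -1.685 -0.33 -3.617
v -1.655 -0.576 -3.89
v -1.487 -0.857 -4.058
v -1.219 -1.109 -4.085
v -0.913 -1.273 -3.963
v -0.638 -1.312 -3.72
v -0.458 -1.218 -3.413
v 2.857 3.974 -1.514
v 3.646 3.638 -1.582
v 2.543 2.866 0.314
v 3.682 4.089 -1.302
v 3.404 4.496 -1.104
v 2.916 4.703 -1.062
v 2.406 4.632 -1.193
v 2.068 4.309 -1.446
v 2.031 3.858 -1.725
v 2.31 3.452 -1.924
v 2.798 3.244 -1.966
v 3.308 3.316 -1.835
f 2 1 4
f 2 4 3
f 4 1 5
f 4 5 3
f 5 1 6
f 5 6 3
f 6 1 7
f 6 7 3
f 7 1 8
f 7 8 3
f 8 1 9
f 8 9 3
f 9 1 10
f 9 10 3
f 10 1 11
f 10 11 3
f 11 1 12
f 11 12 3
f 12 1 13
f 12 13 3
f 13 1 14
f 13 14 3
f 14 1 15
f 14 15 3
f 15 1 2
f 15 2 3
f 17 16 19
f 17 19 18
f 19 16 20
f 19 20 18
f 20 16 21
f 20 21 18
f 21 16 22
f 21 22 18
f 22 16 23
f 22 23 18
f 23 16 24
f 23 24 18
f 24 16 25
f 24 25 18
f 25 16 26
f 25 26 18
f 26 16 27
f 26 27 18
f 27 16 17
f 27 17 18



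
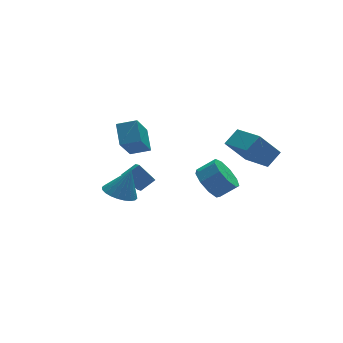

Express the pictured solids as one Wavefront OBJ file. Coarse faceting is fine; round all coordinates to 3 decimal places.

v 1.638 -2.121 1.716
v 2.491 -1.778 2.321
v 1.326 -0.21 1.073
v 2.179 0.133 1.679
v 2.681 -2.393 0.401
v 3.534 -2.05 1.007
v 2.369 -0.482 -0.241
v 3.222 -0.139 0.364
v -3.06 1.495 0.381
v -3.965 0.559 1.951
v -2.824 2.564 1.154
v -3.729 1.628 2.724
v -2.111 1.072 0.676
v -3.016 0.136 2.246
v -1.875 2.141 1.449
v -2.78 1.205 3.019
v 1.842 2.938 -4.337
v 2.327 2.407 -5.144
v 3.303 2.152 -4.389
v 2.818 2.682 -3.583
v 2.522 3.12 -5.156
v 3.499 2.864 -4.401
v 2.4 3.747 -4.785
v 3.376 3.492 -4.03
v 2.016 3.995 -4.205
v 2.992 3.74 -3.45
v 1.551 3.749 -3.687
v 2.527 3.494 -2.932
v 1.222 3.123 -3.473
v 2.198 2.868 -2.718
v 1.183 2.41 -3.664
v 2.159 2.155 -2.909
v 1.453 1.944 -4.17
v 2.429 1.689 -3.415
v 1.904 1.943 -4.754
v 2.88 1.688 -3.999
v -4.086 0.372 -1.487
v -3.565 -0.389 -1.672
v -3.414 0.468 0.007
v -3.344 -0.121 -1.788
v -3.236 0.222 -1.859
v -3.257 0.588 -1.873
v -3.404 0.921 -1.828
v -3.655 1.171 -1.732
v -3.971 1.298 -1.598
v -4.305 1.285 -1.447
v -4.606 1.133 -1.302
v -4.827 0.865 -1.185
v -4.936 0.521 -1.114
v -4.915 0.156 -1.1
v -4.767 -0.177 -1.145
v -4.516 -0.427 -1.242
v -4.2 -0.554 -1.376
v -3.866 -0.541 -1.527
v -1.897 3.026 -3.843
v -2.511 3.707 -2.95
v -1.743 3.932 -4.429
v -2.357 4.613 -3.536
v -1.023 3.187 -3.364
v -1.637 3.868 -2.471
v -0.869 4.093 -3.95
v -1.483 4.774 -3.057
f 2 4 1
f 5 2 1
f 1 4 3
f 3 5 1
f 2 8 4
f 6 2 5
f 6 8 2
f 4 8 3
f 7 5 3
f 3 8 7
f 7 6 5
f 8 6 7
f 10 12 9
f 13 10 9
f 9 12 11
f 11 13 9
f 10 16 12
f 14 10 13
f 14 16 10
f 12 16 11
f 15 13 11
f 11 16 15
f 15 14 13
f 16 14 15
f 18 17 21
f 18 21 19
f 19 21 22
f 19 22 20
f 21 17 23
f 21 23 22
f 22 23 24
f 22 24 20
f 23 17 25
f 23 25 24
f 24 25 26
f 24 26 20
f 25 17 27
f 25 27 26
f 26 27 28
f 26 28 20
f 27 17 29
f 27 29 28
f 28 29 30
f 28 30 20
f 29 17 31
f 29 31 30
f 30 31 32
f 30 32 20
f 31 17 33
f 31 33 32
f 32 33 34
f 32 34 20
f 33 17 35
f 33 35 34
f 34 35 36
f 34 36 20
f 35 17 18
f 35 18 36
f 36 18 19
f 36 19 20
f 38 37 40
f 38 40 39
f 40 37 41
f 40 41 39
f 41 37 42
f 41 42 39
f 42 37 43
f 42 43 39
f 43 37 44
f 43 44 39
f 44 37 45
f 44 45 39
f 45 37 46
f 45 46 39
f 46 37 47
f 46 47 39
f 47 37 48
f 47 48 39
f 48 37 49
f 48 49 39
f 49 37 50
f 49 50 39
f 50 37 51
f 50 51 39
f 51 37 52
f 51 52 39
f 52 37 53
f 52 53 39
f 53 37 54
f 53 54 39
f 54 37 38
f 54 38 39
f 56 58 55
f 59 56 55
f 55 58 57
f 57 59 55
f 56 62 58
f 60 56 59
f 60 62 56
f 58 62 57
f 61 59 57
f 57 62 61
f 61 60 59
f 62 60 61



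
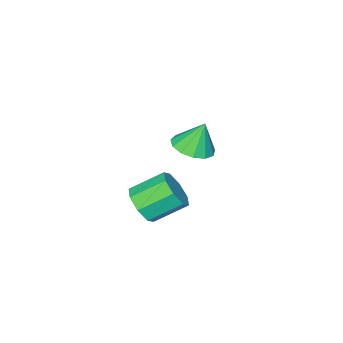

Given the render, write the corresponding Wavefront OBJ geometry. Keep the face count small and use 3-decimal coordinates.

v -3.495 0.227 1.616
v -2.778 1.008 1.632
v -3.905 0.573 3.124
v -3.288 1.252 1.438
v -3.864 1.17 1.3
v -4.322 0.789 1.263
v -4.518 0.23 1.338
v -4.389 -0.33 1.501
v -3.977 -0.713 1.701
v -3.411 -0.797 1.874
v -2.873 -0.556 1.965
v -2.531 -0.066 1.945
v -2.496 0.517 1.821
v 1.956 2.855 1.959
v 2.541 2.811 2.757
v 1.349 3.682 3.678
v 0.764 3.725 2.881
v 2.668 3.429 2.338
v 1.476 4.3 3.259
v 2.378 3.711 1.697
v 1.186 4.581 2.618
v 1.841 3.491 1.21
v 0.649 4.361 2.131
v 1.371 2.898 1.162
v 0.179 3.769 2.083
v 1.244 2.28 1.581
v 0.052 3.151 2.502
v 1.534 1.999 2.222
v 0.342 2.869 3.143
v 2.071 2.219 2.709
v 0.879 3.089 3.63
f 2 1 4
f 2 4 3
f 4 1 5
f 4 5 3
f 5 1 6
f 5 6 3
f 6 1 7
f 6 7 3
f 7 1 8
f 7 8 3
f 8 1 9
f 8 9 3
f 9 1 10
f 9 10 3
f 10 1 11
f 10 11 3
f 11 1 12
f 11 12 3
f 12 1 13
f 12 13 3
f 13 1 2
f 13 2 3
f 15 14 18
f 15 18 16
f 16 18 19
f 16 19 17
f 18 14 20
f 18 20 19
f 19 20 21
f 19 21 17
f 20 14 22
f 20 22 21
f 21 22 23
f 21 23 17
f 22 14 24
f 22 24 23
f 23 24 25
f 23 25 17
f 24 14 26
f 24 26 25
f 25 26 27
f 25 27 17
f 26 14 28
f 26 28 27
f 27 28 29
f 27 29 17
f 28 14 30
f 28 30 29
f 29 30 31
f 29 31 17
f 30 14 15
f 30 15 31
f 31 15 16
f 31 16 17



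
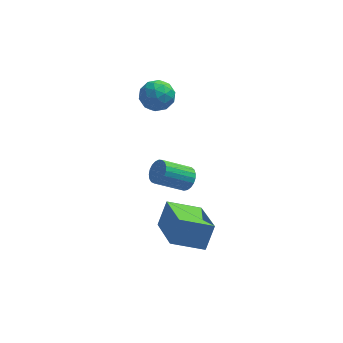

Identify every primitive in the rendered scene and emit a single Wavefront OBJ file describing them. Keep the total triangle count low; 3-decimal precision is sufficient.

v 2.835 -2.036 -4.922
v 3.251 -3.789 -4.102
v 1.506 -2.093 -4.372
v 1.921 -3.847 -3.551
v 3.199 -1.513 -3.989
v 3.614 -3.267 -3.168
v 1.869 -1.571 -3.438
v 2.285 -3.324 -2.618
v 2.598 -2.513 -0.88
v 2.912 -2.589 -0.473
v 1.817 -2.843 0.327
v 1.502 -2.767 -0.08
v 2.873 -2.377 -0.46
v 1.777 -2.63 0.34
v 2.785 -2.188 -0.52
v 1.69 -2.442 0.28
v 2.666 -2.056 -0.642
v 1.57 -2.31 0.158
v 2.534 -2.002 -0.805
v 1.439 -2.256 -0.005
v 2.414 -2.038 -0.981
v 1.318 -2.291 -0.181
v 2.325 -2.155 -1.14
v 1.229 -2.409 -0.34
v 2.284 -2.334 -1.254
v 1.188 -2.588 -0.454
v 2.296 -2.544 -1.303
v 1.201 -2.798 -0.503
v 2.361 -2.749 -1.279
v 1.266 -3.003 -0.479
v 2.467 -2.913 -1.186
v 1.372 -3.167 -0.386
v 2.596 -3.008 -1.04
v 1.5 -3.262 -0.24
v 2.724 -3.017 -0.866
v 1.629 -3.271 -0.066
v 2.831 -2.939 -0.695
v 1.736 -3.193 0.105
v 2.898 -2.788 -0.556
v 1.802 -3.042 0.244
v 1.894 2.465 0.12
v 2.259 2.068 -0.412
v 0.961 1.672 0.072
v 1.326 1.275 -0.46
v 1.587 1.286 0.25
v 2.164 1.776 0.28
v 1.056 1.964 -0.62
v 1.633 2.454 -0.59
v 1.741 1.759 -0.869
v 2.069 1.34 -0.331
v 1.151 2.4 -0.009
v 1.479 1.981 0.529
v 2.158 2.336 -0.141
v 1.062 1.404 -0.199
v 1.215 1.41 0.219
v 1.43 1.177 -0.094
v 2.102 2.164 0.265
v 2.317 1.931 -0.047
v 1.922 1.471 0.342
v 0.903 1.809 -0.293
v 1.118 1.576 -0.605
v 1.79 2.563 -0.246
v 2.005 2.33 -0.559
v 1.298 2.269 -0.682
v 2.068 1.921 -0.723
v 1.52 1.455 -0.752
v 1.361 1.86 -0.846
v 1.7 2.148 -0.828
v 2.261 1.675 -0.407
v 1.713 1.209 -0.435
v 1.867 1.215 -0.018
v 2.206 1.503 -0
v 1.957 1.493 -0.676
v 1.507 2.531 0.095
v 0.959 2.065 0.067
v 1.014 2.237 -0.34
v 1.353 2.525 -0.322
v 1.7 2.285 0.412
v 1.152 1.819 0.383
v 1.52 1.592 0.488
v 1.859 1.88 0.506
v 1.263 2.247 0.336
f 2 4 1
f 5 2 1
f 1 4 3
f 3 5 1
f 2 8 4
f 6 2 5
f 6 8 2
f 4 8 3
f 7 5 3
f 3 8 7
f 7 6 5
f 8 6 7
f 10 9 13
f 10 13 11
f 11 13 14
f 11 14 12
f 13 9 15
f 13 15 14
f 14 15 16
f 14 16 12
f 15 9 17
f 15 17 16
f 16 17 18
f 16 18 12
f 17 9 19
f 17 19 18
f 18 19 20
f 18 20 12
f 19 9 21
f 19 21 20
f 20 21 22
f 20 22 12
f 21 9 23
f 21 23 22
f 22 23 24
f 22 24 12
f 23 9 25
f 23 25 24
f 24 25 26
f 24 26 12
f 25 9 27
f 25 27 26
f 26 27 28
f 26 28 12
f 27 9 29
f 27 29 28
f 28 29 30
f 28 30 12
f 29 9 31
f 29 31 30
f 30 31 32
f 30 32 12
f 31 9 33
f 31 33 32
f 32 33 34
f 32 34 12
f 33 9 35
f 33 35 34
f 34 35 36
f 34 36 12
f 35 9 37
f 35 37 36
f 36 37 38
f 36 38 12
f 37 9 39
f 37 39 38
f 38 39 40
f 38 40 12
f 39 9 10
f 39 10 40
f 40 10 11
f 40 11 12
f 41 78 57
f 78 52 81
f 57 81 46
f 78 81 57
f 41 57 53
f 57 46 58
f 53 58 42
f 57 58 53
f 41 53 62
f 53 42 63
f 62 63 48
f 53 63 62
f 41 62 74
f 62 48 77
f 74 77 51
f 62 77 74
f 41 74 78
f 74 51 82
f 78 82 52
f 74 82 78
f 42 58 69
f 58 46 72
f 69 72 50
f 58 72 69
f 46 81 59
f 81 52 80
f 59 80 45
f 81 80 59
f 52 82 79
f 82 51 75
f 79 75 43
f 82 75 79
f 51 77 76
f 77 48 64
f 76 64 47
f 77 64 76
f 48 63 68
f 63 42 65
f 68 65 49
f 63 65 68
f 44 70 56
f 70 50 71
f 56 71 45
f 70 71 56
f 44 56 54
f 56 45 55
f 54 55 43
f 56 55 54
f 44 54 61
f 54 43 60
f 61 60 47
f 54 60 61
f 44 61 66
f 61 47 67
f 66 67 49
f 61 67 66
f 44 66 70
f 66 49 73
f 70 73 50
f 66 73 70
f 45 71 59
f 71 50 72
f 59 72 46
f 71 72 59
f 43 55 79
f 55 45 80
f 79 80 52
f 55 80 79
f 47 60 76
f 60 43 75
f 76 75 51
f 60 75 76
f 49 67 68
f 67 47 64
f 68 64 48
f 67 64 68
f 50 73 69
f 73 49 65
f 69 65 42
f 73 65 69



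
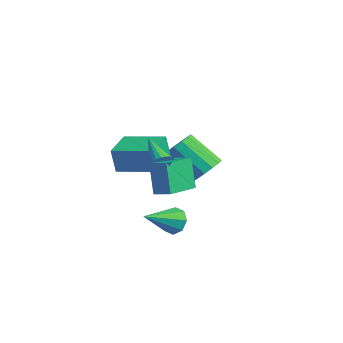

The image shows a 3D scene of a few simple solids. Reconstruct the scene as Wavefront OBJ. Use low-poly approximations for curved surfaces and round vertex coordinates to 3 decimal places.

v 3.749 -3.412 1.419
v 3.184 -3.305 3.04
v 2.941 -1.682 1.023
v 2.376 -1.575 2.644
v 4.504 -3.005 1.656
v 3.939 -2.898 3.277
v 3.696 -1.275 1.26
v 3.131 -1.168 2.881
v -2.881 -1.018 0.387
v -2.96 -1.232 1.748
v -1.317 0.349 0.692
v -1.395 0.136 2.053
v -1.685 -2.356 0.247
v -1.763 -2.569 1.608
v -0.12 -0.988 0.552
v -0.199 -1.202 1.913
v 2.326 -2.242 2.547
v 2.559 -2.618 2.857
v 1.114 -2.198 3.513
v 2.641 -2.413 2.951
v 2.661 -2.174 2.965
v 2.615 -1.948 2.897
v 2.511 -1.781 2.759
v 2.371 -1.705 2.58
v 2.222 -1.735 2.394
v 2.093 -1.865 2.238
v 2.011 -2.07 2.144
v 1.991 -2.31 2.13
v 2.037 -2.535 2.198
v 2.141 -2.703 2.336
v 2.281 -2.779 2.515
v 2.43 -2.749 2.701
v -1.069 2.148 -0.579
v -0.541 1.326 -0.652
v -1.803 0.389 0.787
v -2.331 1.212 0.859
v -0.318 1.593 -0.282
v -1.58 0.656 1.156
v -0.297 2.009 0.008
v -1.558 1.072 1.446
v -0.482 2.462 0.14
v -1.744 1.525 1.578
v -0.825 2.831 0.08
v -2.086 1.895 1.518
v -1.233 3.017 -0.157
v -2.494 2.081 1.281
v -1.597 2.971 -0.507
v -2.859 2.034 0.932
v -1.82 2.704 -0.876
v -3.082 1.767 0.562
v -1.842 2.288 -1.166
v -3.103 1.351 0.272
v -1.656 1.835 -1.298
v -2.918 0.898 0.14
v -1.314 1.465 -1.238
v -2.575 0.529 0.2
v -0.906 1.279 -1.001
v -2.167 0.343 0.437
v 3.775 -2.396 -0.497
v 4.001 -2.04 0.135
v 4.045 -4.084 0.357
v 3.427 -2.136 0.128
v 3.057 -2.385 -0.246
v 3.107 -2.64 -0.766
v 3.548 -2.752 -1.129
v 4.122 -2.656 -1.121
v 4.492 -2.408 -0.747
v 4.442 -2.153 -0.227
f 2 4 1
f 5 2 1
f 1 4 3
f 3 5 1
f 2 8 4
f 6 2 5
f 6 8 2
f 4 8 3
f 7 5 3
f 3 8 7
f 7 6 5
f 8 6 7
f 10 12 9
f 13 10 9
f 9 12 11
f 11 13 9
f 10 16 12
f 14 10 13
f 14 16 10
f 12 16 11
f 15 13 11
f 11 16 15
f 15 14 13
f 16 14 15
f 18 17 20
f 18 20 19
f 20 17 21
f 20 21 19
f 21 17 22
f 21 22 19
f 22 17 23
f 22 23 19
f 23 17 24
f 23 24 19
f 24 17 25
f 24 25 19
f 25 17 26
f 25 26 19
f 26 17 27
f 26 27 19
f 27 17 28
f 27 28 19
f 28 17 29
f 28 29 19
f 29 17 30
f 29 30 19
f 30 17 31
f 30 31 19
f 31 17 32
f 31 32 19
f 32 17 18
f 32 18 19
f 34 33 37
f 34 37 35
f 35 37 38
f 35 38 36
f 37 33 39
f 37 39 38
f 38 39 40
f 38 40 36
f 39 33 41
f 39 41 40
f 40 41 42
f 40 42 36
f 41 33 43
f 41 43 42
f 42 43 44
f 42 44 36
f 43 33 45
f 43 45 44
f 44 45 46
f 44 46 36
f 45 33 47
f 45 47 46
f 46 47 48
f 46 48 36
f 47 33 49
f 47 49 48
f 48 49 50
f 48 50 36
f 49 33 51
f 49 51 50
f 50 51 52
f 50 52 36
f 51 33 53
f 51 53 52
f 52 53 54
f 52 54 36
f 53 33 55
f 53 55 54
f 54 55 56
f 54 56 36
f 55 33 57
f 55 57 56
f 56 57 58
f 56 58 36
f 57 33 34
f 57 34 58
f 58 34 35
f 58 35 36
f 60 59 62
f 60 62 61
f 62 59 63
f 62 63 61
f 63 59 64
f 63 64 61
f 64 59 65
f 64 65 61
f 65 59 66
f 65 66 61
f 66 59 67
f 66 67 61
f 67 59 68
f 67 68 61
f 68 59 60
f 68 60 61



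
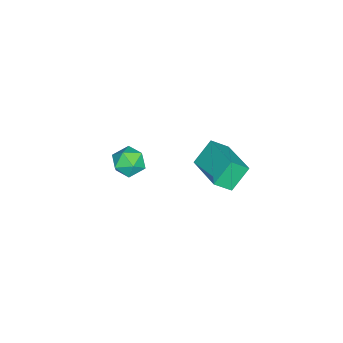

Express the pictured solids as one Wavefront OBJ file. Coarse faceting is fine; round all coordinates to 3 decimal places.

v 1.47 0.918 -0.075
v 0.746 1.394 0.881
v 2.844 2.25 0.302
v 2.12 2.726 1.258
v 1.9 0.294 0.562
v 1.176 0.77 1.518
v 3.274 1.626 0.939
v 2.55 2.102 1.895
v -1.061 -3.096 -3.178
v -0.608 -2.952 -2.484
v -0.112 -3.968 -3.616
v 0.341 -3.824 -2.922
v -0.389 -4.239 -2.869
v -0.976 -3.7 -2.599
v 0.256 -3.22 -3.501
v -0.331 -2.681 -3.231
v 0.205 -3.029 -2.683
v -0.193 -3.658 -2.293
v -0.527 -3.262 -3.807
v -0.925 -3.891 -3.417
f 2 4 1
f 5 2 1
f 1 4 3
f 3 5 1
f 2 8 4
f 6 2 5
f 6 8 2
f 4 8 3
f 7 5 3
f 3 8 7
f 7 6 5
f 8 6 7
f 9 20 14
f 9 14 10
f 9 10 16
f 9 16 19
f 9 19 20
f 10 14 18
f 14 20 13
f 20 19 11
f 19 16 15
f 16 10 17
f 12 18 13
f 12 13 11
f 12 11 15
f 12 15 17
f 12 17 18
f 13 18 14
f 11 13 20
f 15 11 19
f 17 15 16
f 18 17 10



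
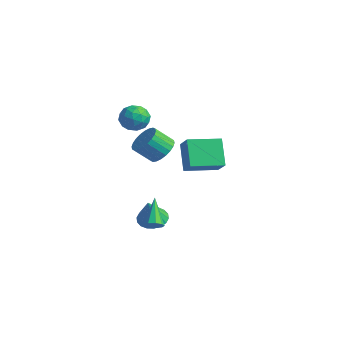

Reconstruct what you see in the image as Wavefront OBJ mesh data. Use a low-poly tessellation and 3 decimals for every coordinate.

v -3.308 1.437 0.276
v -2.135 1.105 1.249
v -2.572 3.458 0.078
v -1.399 3.126 1.051
v -2.141 0.854 -1.331
v -0.968 0.522 -0.358
v -1.405 2.875 -1.529
v -0.232 2.543 -0.556
v -2.642 -0.322 0.517
v -1.838 -0.954 0.325
v -2.355 -1.929 1.37
v -3.158 -1.298 1.563
v -1.686 -0.719 0.619
v -2.202 -1.695 1.664
v -1.679 -0.424 0.898
v -2.196 -1.4 1.943
v -1.819 -0.114 1.119
v -2.336 -1.089 2.164
v -2.084 0.165 1.248
v -2.601 -0.811 2.293
v -2.434 0.369 1.266
v -2.951 -0.606 2.311
v -2.816 0.469 1.17
v -3.332 -0.507 2.215
v -3.171 0.448 0.975
v -3.687 -0.528 2.02
v -3.445 0.309 0.71
v -3.962 -0.666 1.755
v -3.598 0.075 0.416
v -4.114 -0.901 1.461
v -3.604 -0.22 0.137
v -4.121 -1.196 1.182
v -3.464 -0.531 -0.084
v -3.981 -1.506 0.961
v -3.199 -0.809 -0.213
v -3.716 -1.785 0.832
v -2.849 -1.014 -0.231
v -3.366 -1.989 0.814
v -2.468 -1.113 -0.135
v -2.984 -2.089 0.91
v -2.113 -1.092 0.06
v -2.629 -2.068 1.105
v 1.632 -3.877 -2.776
v 2.05 -4.034 -2.344
v 0.448 -2.983 -1.304
v 2.141 -3.651 -2.503
v 1.995 -3.375 -2.789
v 1.679 -3.333 -3.069
v 1.341 -3.546 -3.211
v 1.14 -3.914 -3.15
v 1.169 -4.265 -2.913
v 1.415 -4.434 -2.612
v 1.762 -4.343 -2.387
v -3.238 -1.9 4.088
v -2.377 -1.454 3.846
v -2.543 -3.346 3.894
v -1.682 -2.9 3.652
v -2.027 -2.847 4.588
v -2.457 -1.953 4.708
v -2.463 -2.847 3.032
v -2.893 -1.953 3.152
v -1.898 -2.04 3.194
v -1.629 -2.039 4.156
v -3.291 -2.761 3.584
v -3.022 -2.76 4.546
v -2.868 -1.55 3.984
v -2.052 -3.25 3.756
v -2.254 -3.219 4.306
v -1.748 -2.956 4.164
v -2.915 -1.843 4.491
v -2.409 -1.581 4.349
v -2.204 -2.4 4.785
v -2.511 -3.219 3.391
v -2.005 -2.957 3.249
v -3.172 -1.844 3.576
v -2.666 -1.581 3.434
v -2.716 -2.4 2.955
v -2.081 -1.632 3.459
v -1.673 -2.482 3.345
v -2.132 -2.451 2.98
v -2.384 -1.926 3.05
v -1.923 -1.632 4.024
v -1.514 -2.482 3.91
v -1.717 -2.45 4.46
v -1.97 -1.925 4.531
v -1.641 -1.976 3.64
v -3.406 -2.318 3.83
v -2.997 -3.168 3.716
v -2.95 -2.875 3.209
v -3.203 -2.35 3.28
v -3.247 -2.318 4.395
v -2.839 -3.168 4.281
v -2.536 -2.874 4.69
v -2.788 -2.349 4.76
v -3.279 -2.824 4.1
v -2.02 -1.464 -4.596
v -1.099 -1.503 -4.896
v -1.48 -2.156 -2.844
v -1.129 -1.106 -4.73
v -1.336 -0.779 -4.537
v -1.678 -0.589 -4.356
v -2.089 -0.572 -4.223
v -2.485 -0.731 -4.163
v -2.79 -1.036 -4.19
v -2.942 -1.425 -4.297
v -2.912 -1.823 -4.463
v -2.705 -2.149 -4.655
v -2.362 -2.34 -4.836
v -1.952 -2.357 -4.97
v -1.555 -2.197 -5.029
v -1.251 -1.892 -5.003
f 2 4 1
f 5 2 1
f 1 4 3
f 3 5 1
f 2 8 4
f 6 2 5
f 6 8 2
f 4 8 3
f 7 5 3
f 3 8 7
f 7 6 5
f 8 6 7
f 10 9 13
f 10 13 11
f 11 13 14
f 11 14 12
f 13 9 15
f 13 15 14
f 14 15 16
f 14 16 12
f 15 9 17
f 15 17 16
f 16 17 18
f 16 18 12
f 17 9 19
f 17 19 18
f 18 19 20
f 18 20 12
f 19 9 21
f 19 21 20
f 20 21 22
f 20 22 12
f 21 9 23
f 21 23 22
f 22 23 24
f 22 24 12
f 23 9 25
f 23 25 24
f 24 25 26
f 24 26 12
f 25 9 27
f 25 27 26
f 26 27 28
f 26 28 12
f 27 9 29
f 27 29 28
f 28 29 30
f 28 30 12
f 29 9 31
f 29 31 30
f 30 31 32
f 30 32 12
f 31 9 33
f 31 33 32
f 32 33 34
f 32 34 12
f 33 9 35
f 33 35 34
f 34 35 36
f 34 36 12
f 35 9 37
f 35 37 36
f 36 37 38
f 36 38 12
f 37 9 39
f 37 39 38
f 38 39 40
f 38 40 12
f 39 9 41
f 39 41 40
f 40 41 42
f 40 42 12
f 41 9 10
f 41 10 42
f 42 10 11
f 42 11 12
f 44 43 46
f 44 46 45
f 46 43 47
f 46 47 45
f 47 43 48
f 47 48 45
f 48 43 49
f 48 49 45
f 49 43 50
f 49 50 45
f 50 43 51
f 50 51 45
f 51 43 52
f 51 52 45
f 52 43 53
f 52 53 45
f 53 43 44
f 53 44 45
f 54 91 70
f 91 65 94
f 70 94 59
f 91 94 70
f 54 70 66
f 70 59 71
f 66 71 55
f 70 71 66
f 54 66 75
f 66 55 76
f 75 76 61
f 66 76 75
f 54 75 87
f 75 61 90
f 87 90 64
f 75 90 87
f 54 87 91
f 87 64 95
f 91 95 65
f 87 95 91
f 55 71 82
f 71 59 85
f 82 85 63
f 71 85 82
f 59 94 72
f 94 65 93
f 72 93 58
f 94 93 72
f 65 95 92
f 95 64 88
f 92 88 56
f 95 88 92
f 64 90 89
f 90 61 77
f 89 77 60
f 90 77 89
f 61 76 81
f 76 55 78
f 81 78 62
f 76 78 81
f 57 83 69
f 83 63 84
f 69 84 58
f 83 84 69
f 57 69 67
f 69 58 68
f 67 68 56
f 69 68 67
f 57 67 74
f 67 56 73
f 74 73 60
f 67 73 74
f 57 74 79
f 74 60 80
f 79 80 62
f 74 80 79
f 57 79 83
f 79 62 86
f 83 86 63
f 79 86 83
f 58 84 72
f 84 63 85
f 72 85 59
f 84 85 72
f 56 68 92
f 68 58 93
f 92 93 65
f 68 93 92
f 60 73 89
f 73 56 88
f 89 88 64
f 73 88 89
f 62 80 81
f 80 60 77
f 81 77 61
f 80 77 81
f 63 86 82
f 86 62 78
f 82 78 55
f 86 78 82
f 97 96 99
f 97 99 98
f 99 96 100
f 99 100 98
f 100 96 101
f 100 101 98
f 101 96 102
f 101 102 98
f 102 96 103
f 102 103 98
f 103 96 104
f 103 104 98
f 104 96 105
f 104 105 98
f 105 96 106
f 105 106 98
f 106 96 107
f 106 107 98
f 107 96 108
f 107 108 98
f 108 96 109
f 108 109 98
f 109 96 110
f 109 110 98
f 110 96 111
f 110 111 98
f 111 96 97
f 111 97 98



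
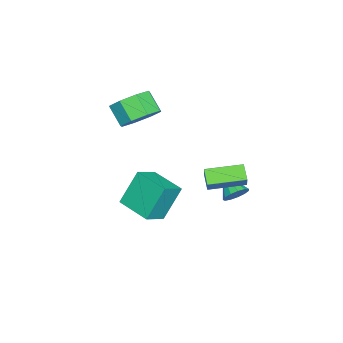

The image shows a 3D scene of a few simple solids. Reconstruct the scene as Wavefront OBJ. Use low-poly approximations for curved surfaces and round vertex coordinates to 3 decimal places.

v -0.252 -3.24 2.415
v 0.299 -2.69 3.192
v -0.197 -3.449 4.081
v -0.748 -4 3.305
v -0.464 -2.364 3.046
v -0.959 -3.123 3.935
v -1.103 -2.552 2.53
v -1.598 -3.311 3.42
v -1.243 -3.143 1.947
v -1.738 -3.902 2.837
v -0.803 -3.791 1.639
v -1.299 -4.55 2.528
v -0.041 -4.117 1.785
v -0.536 -4.876 2.674
v 0.598 -3.929 2.3
v 0.103 -4.688 3.19
v 0.738 -3.338 2.883
v 0.243 -4.097 3.773
v -1.177 1.191 -2.54
v -0.829 1.394 -1.967
v -1.923 0.269 -1.76
v -1.145 1.628 -1.993
v -1.472 1.723 -2.193
v -1.705 1.65 -2.503
v -1.77 1.431 -2.824
v -1.647 1.136 -3.056
v -1.375 0.859 -3.123
v -1.04 0.687 -3.005
v -0.748 0.676 -2.74
v -0.593 0.828 -2.411
v -0.623 1.096 -2.123
v 2.252 -2.521 -1.529
v 1.477 -1.923 0.169
v 3.03 -0.911 -1.74
v 2.254 -0.313 -0.043
v 3.306 -2.947 -0.897
v 2.53 -2.349 0.8
v 4.083 -1.337 -1.109
v 3.308 -0.739 0.589
v 2.796 1.102 0.65
v 2.14 0.714 1.146
v 1.985 2.699 0.823
v 1.328 2.312 1.319
v 3.232 1.248 1.341
v 2.575 0.861 1.837
v 2.42 2.846 1.514
v 1.764 2.458 2.01
f 2 1 5
f 2 5 3
f 3 5 6
f 3 6 4
f 5 1 7
f 5 7 6
f 6 7 8
f 6 8 4
f 7 1 9
f 7 9 8
f 8 9 10
f 8 10 4
f 9 1 11
f 9 11 10
f 10 11 12
f 10 12 4
f 11 1 13
f 11 13 12
f 12 13 14
f 12 14 4
f 13 1 15
f 13 15 14
f 14 15 16
f 14 16 4
f 15 1 17
f 15 17 16
f 16 17 18
f 16 18 4
f 17 1 2
f 17 2 18
f 18 2 3
f 18 3 4
f 20 19 22
f 20 22 21
f 22 19 23
f 22 23 21
f 23 19 24
f 23 24 21
f 24 19 25
f 24 25 21
f 25 19 26
f 25 26 21
f 26 19 27
f 26 27 21
f 27 19 28
f 27 28 21
f 28 19 29
f 28 29 21
f 29 19 30
f 29 30 21
f 30 19 31
f 30 31 21
f 31 19 20
f 31 20 21
f 33 35 32
f 36 33 32
f 32 35 34
f 34 36 32
f 33 39 35
f 37 33 36
f 37 39 33
f 35 39 34
f 38 36 34
f 34 39 38
f 38 37 36
f 39 37 38
f 41 43 40
f 44 41 40
f 40 43 42
f 42 44 40
f 41 47 43
f 45 41 44
f 45 47 41
f 43 47 42
f 46 44 42
f 42 47 46
f 46 45 44
f 47 45 46



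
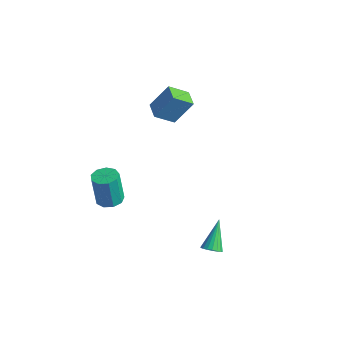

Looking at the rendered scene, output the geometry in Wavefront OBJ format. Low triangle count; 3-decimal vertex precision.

v -1.999 -0.041 1.056
v -2.466 -0.955 1.786
v -2.845 0.431 1.104
v -3.313 -0.484 1.835
v -1.487 0.744 2.365
v -1.955 -0.171 3.096
v -2.334 1.215 2.414
v -2.801 0.301 3.144
v -3.767 -2.821 -4.646
v -3.339 -2.236 -4.563
v -3.584 -2.314 -2.751
v -4.013 -2.899 -2.834
v -3.813 -2.093 -4.621
v -4.058 -2.171 -2.809
v -4.267 -2.29 -4.691
v -4.512 -2.368 -2.879
v -4.486 -2.736 -4.74
v -4.731 -2.814 -2.928
v -4.37 -3.222 -4.745
v -4.615 -3.299 -2.933
v -3.971 -3.52 -4.703
v -4.216 -3.597 -2.892
v -3.477 -3.491 -4.635
v -3.722 -3.569 -2.824
v -3.119 -3.149 -4.572
v -3.364 -3.226 -2.76
v -3.064 -2.653 -4.544
v -3.309 -2.731 -2.732
v 2.886 -2.182 -4.118
v 3.35 -2.267 -3.836
v 2.314 -1.138 -2.862
v 3.405 -2.071 -3.973
v 3.356 -1.898 -4.139
v 3.215 -1.781 -4.301
v 3.008 -1.744 -4.427
v 2.777 -1.793 -4.491
v 2.568 -1.919 -4.481
v 2.421 -2.097 -4.4
v 2.367 -2.293 -4.262
v 2.415 -2.466 -4.096
v 2.557 -2.583 -3.934
v 2.764 -2.62 -3.809
v 2.995 -2.571 -3.745
v 3.204 -2.445 -3.754
f 2 4 1
f 5 2 1
f 1 4 3
f 3 5 1
f 2 8 4
f 6 2 5
f 6 8 2
f 4 8 3
f 7 5 3
f 3 8 7
f 7 6 5
f 8 6 7
f 10 9 13
f 10 13 11
f 11 13 14
f 11 14 12
f 13 9 15
f 13 15 14
f 14 15 16
f 14 16 12
f 15 9 17
f 15 17 16
f 16 17 18
f 16 18 12
f 17 9 19
f 17 19 18
f 18 19 20
f 18 20 12
f 19 9 21
f 19 21 20
f 20 21 22
f 20 22 12
f 21 9 23
f 21 23 22
f 22 23 24
f 22 24 12
f 23 9 25
f 23 25 24
f 24 25 26
f 24 26 12
f 25 9 27
f 25 27 26
f 26 27 28
f 26 28 12
f 27 9 10
f 27 10 28
f 28 10 11
f 28 11 12
f 30 29 32
f 30 32 31
f 32 29 33
f 32 33 31
f 33 29 34
f 33 34 31
f 34 29 35
f 34 35 31
f 35 29 36
f 35 36 31
f 36 29 37
f 36 37 31
f 37 29 38
f 37 38 31
f 38 29 39
f 38 39 31
f 39 29 40
f 39 40 31
f 40 29 41
f 40 41 31
f 41 29 42
f 41 42 31
f 42 29 43
f 42 43 31
f 43 29 44
f 43 44 31
f 44 29 30
f 44 30 31



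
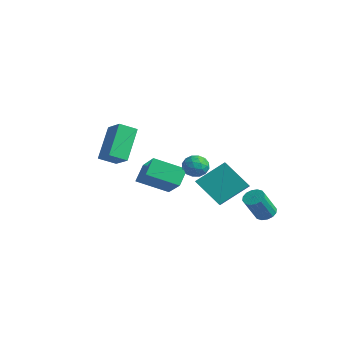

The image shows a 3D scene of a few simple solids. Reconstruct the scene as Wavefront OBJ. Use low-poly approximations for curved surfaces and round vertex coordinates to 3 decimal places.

v -0.42 -2.942 4.04
v -0.754 -3.787 4.503
v 0.683 -3.025 4.682
v 0.35 -3.87 5.146
v 0.39 -4.11 2.494
v 0.057 -4.955 2.958
v 1.494 -4.193 3.137
v 1.16 -5.038 3.6
v 1.02 0.895 0.671
v 1.31 0.464 1.207
v -0.09 0.676 1.093
v 0.2 0.245 1.629
v 0.31 0.983 1.644
v 0.997 1.118 1.383
v 0.223 0.022 0.917
v 0.91 0.157 0.656
v 0.817 -0.076 1.359
v 0.871 0.518 1.808
v 0.349 0.622 0.492
v 0.403 1.216 0.941
v 1.262 0.699 0.901
v -0.042 0.441 1.399
v 0.023 0.875 1.407
v 0.193 0.621 1.722
v 1.078 1.084 1.005
v 1.248 0.83 1.32
v 0.661 1.135 1.577
v -0.028 0.31 0.98
v 0.142 0.056 1.295
v 1.027 0.519 0.578
v 1.197 0.265 0.893
v 0.559 0.005 0.723
v 1.143 0.128 1.306
v 0.491 -0.001 1.555
v 0.505 -0.132 1.136
v 0.908 -0.052 0.983
v 1.175 0.477 1.57
v 0.522 0.348 1.819
v 0.587 0.782 1.827
v 0.991 0.862 1.674
v 0.885 0.16 1.66
v 0.698 0.792 0.481
v 0.045 0.663 0.73
v 0.229 0.278 0.626
v 0.633 0.358 0.473
v 0.729 1.141 0.745
v 0.077 1.012 0.994
v 0.312 1.192 1.317
v 0.715 1.272 1.164
v 0.335 0.98 0.64
v 0.464 0.65 -0.016
v 0.985 2.143 1.126
v -0.288 1.287 -0.504
v 0.232 2.779 0.638
v 1.788 1.201 -1.338
v 2.308 2.693 -0.196
v 1.035 1.837 -1.826
v 1.556 3.33 -0.684
v 3.51 2.813 -1.663
v 4.058 3.057 -1.555
v 4.178 2.171 -0.168
v 3.63 1.927 -0.277
v 3.853 3.251 -1.413
v 3.973 2.365 -0.026
v 3.556 3.327 -1.339
v 3.676 2.441 0.048
v 3.246 3.266 -1.351
v 3.366 2.38 0.036
v 3.008 3.083 -1.447
v 3.128 2.197 -0.061
v 2.903 2.828 -1.601
v 3.023 1.942 -0.215
v 2.962 2.569 -1.772
v 3.082 1.683 -0.385
v 3.167 2.375 -1.914
v 3.287 1.489 -0.527
v 3.464 2.299 -1.988
v 3.584 1.413 -0.601
v 3.774 2.36 -1.976
v 3.894 1.474 -0.589
v 4.012 2.543 -1.879
v 4.132 1.657 -0.493
v 4.117 2.798 -1.725
v 4.237 1.912 -0.339
v -2.071 -1.277 -0.439
v -0.419 -1.786 0.806
v -2.455 -0.531 0.376
v -0.803 -1.04 1.621
v -1.057 0.1 -1.221
v 0.595 -0.409 0.024
v -1.441 0.846 -0.406
v 0.211 0.337 0.839
f 2 4 1
f 5 2 1
f 1 4 3
f 3 5 1
f 2 8 4
f 6 2 5
f 6 8 2
f 4 8 3
f 7 5 3
f 3 8 7
f 7 6 5
f 8 6 7
f 9 46 25
f 46 20 49
f 25 49 14
f 46 49 25
f 9 25 21
f 25 14 26
f 21 26 10
f 25 26 21
f 9 21 30
f 21 10 31
f 30 31 16
f 21 31 30
f 9 30 42
f 30 16 45
f 42 45 19
f 30 45 42
f 9 42 46
f 42 19 50
f 46 50 20
f 42 50 46
f 10 26 37
f 26 14 40
f 37 40 18
f 26 40 37
f 14 49 27
f 49 20 48
f 27 48 13
f 49 48 27
f 20 50 47
f 50 19 43
f 47 43 11
f 50 43 47
f 19 45 44
f 45 16 32
f 44 32 15
f 45 32 44
f 16 31 36
f 31 10 33
f 36 33 17
f 31 33 36
f 12 38 24
f 38 18 39
f 24 39 13
f 38 39 24
f 12 24 22
f 24 13 23
f 22 23 11
f 24 23 22
f 12 22 29
f 22 11 28
f 29 28 15
f 22 28 29
f 12 29 34
f 29 15 35
f 34 35 17
f 29 35 34
f 12 34 38
f 34 17 41
f 38 41 18
f 34 41 38
f 13 39 27
f 39 18 40
f 27 40 14
f 39 40 27
f 11 23 47
f 23 13 48
f 47 48 20
f 23 48 47
f 15 28 44
f 28 11 43
f 44 43 19
f 28 43 44
f 17 35 36
f 35 15 32
f 36 32 16
f 35 32 36
f 18 41 37
f 41 17 33
f 37 33 10
f 41 33 37
f 52 54 51
f 55 52 51
f 51 54 53
f 53 55 51
f 52 58 54
f 56 52 55
f 56 58 52
f 54 58 53
f 57 55 53
f 53 58 57
f 57 56 55
f 58 56 57
f 60 59 63
f 60 63 61
f 61 63 64
f 61 64 62
f 63 59 65
f 63 65 64
f 64 65 66
f 64 66 62
f 65 59 67
f 65 67 66
f 66 67 68
f 66 68 62
f 67 59 69
f 67 69 68
f 68 69 70
f 68 70 62
f 69 59 71
f 69 71 70
f 70 71 72
f 70 72 62
f 71 59 73
f 71 73 72
f 72 73 74
f 72 74 62
f 73 59 75
f 73 75 74
f 74 75 76
f 74 76 62
f 75 59 77
f 75 77 76
f 76 77 78
f 76 78 62
f 77 59 79
f 77 79 78
f 78 79 80
f 78 80 62
f 79 59 81
f 79 81 80
f 80 81 82
f 80 82 62
f 81 59 83
f 81 83 82
f 82 83 84
f 82 84 62
f 83 59 60
f 83 60 84
f 84 60 61
f 84 61 62
f 86 88 85
f 89 86 85
f 85 88 87
f 87 89 85
f 86 92 88
f 90 86 89
f 90 92 86
f 88 92 87
f 91 89 87
f 87 92 91
f 91 90 89
f 92 90 91

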